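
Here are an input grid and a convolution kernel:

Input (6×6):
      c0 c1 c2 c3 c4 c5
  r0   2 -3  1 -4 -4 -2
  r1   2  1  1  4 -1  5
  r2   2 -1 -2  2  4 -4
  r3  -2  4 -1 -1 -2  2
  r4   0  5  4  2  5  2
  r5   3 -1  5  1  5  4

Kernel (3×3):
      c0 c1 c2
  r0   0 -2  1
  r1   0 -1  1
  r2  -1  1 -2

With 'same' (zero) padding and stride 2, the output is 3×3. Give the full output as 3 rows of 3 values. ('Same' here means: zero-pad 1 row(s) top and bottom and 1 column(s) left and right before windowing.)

-5 -13 -13
-16 3 -6
18 3 -1

Output[0,0]: The receptive field on the zero-padded input at this output position is [0 0 0 / 0 2 -3 / 0 2 1]. Elementwise product with the kernel and sum: 0·-2 + 0·1 + 2·-1 + -3·1 + 0·-1 + 2·1 + 1·-2.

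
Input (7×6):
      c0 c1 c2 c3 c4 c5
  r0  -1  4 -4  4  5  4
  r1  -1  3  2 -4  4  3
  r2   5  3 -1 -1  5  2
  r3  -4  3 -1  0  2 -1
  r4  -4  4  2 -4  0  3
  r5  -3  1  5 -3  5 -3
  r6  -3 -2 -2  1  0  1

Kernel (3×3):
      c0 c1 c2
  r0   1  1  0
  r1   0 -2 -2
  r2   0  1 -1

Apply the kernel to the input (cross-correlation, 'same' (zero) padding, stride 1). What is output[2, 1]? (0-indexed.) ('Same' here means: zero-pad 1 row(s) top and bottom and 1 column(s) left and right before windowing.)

The receptive field on the zero-padded input at this output position is [-1 3 2 / 5 3 -1 / -4 3 -1]. Elementwise product with the kernel and sum: -1·1 + 3·1 + 3·-2 + -1·-2 + 3·1 + -1·-1.

2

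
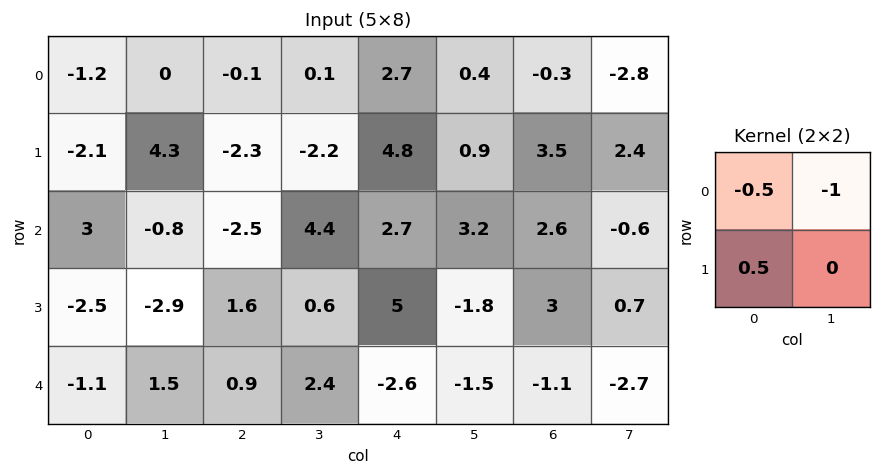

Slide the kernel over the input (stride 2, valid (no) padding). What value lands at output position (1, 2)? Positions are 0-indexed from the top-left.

The receptive field on the input at this output position is [2.7 3.2 / 5 -1.8]. Elementwise product with the kernel and sum: 2.7·-0.5 + 3.2·-1 + 5·0.5.

-2.05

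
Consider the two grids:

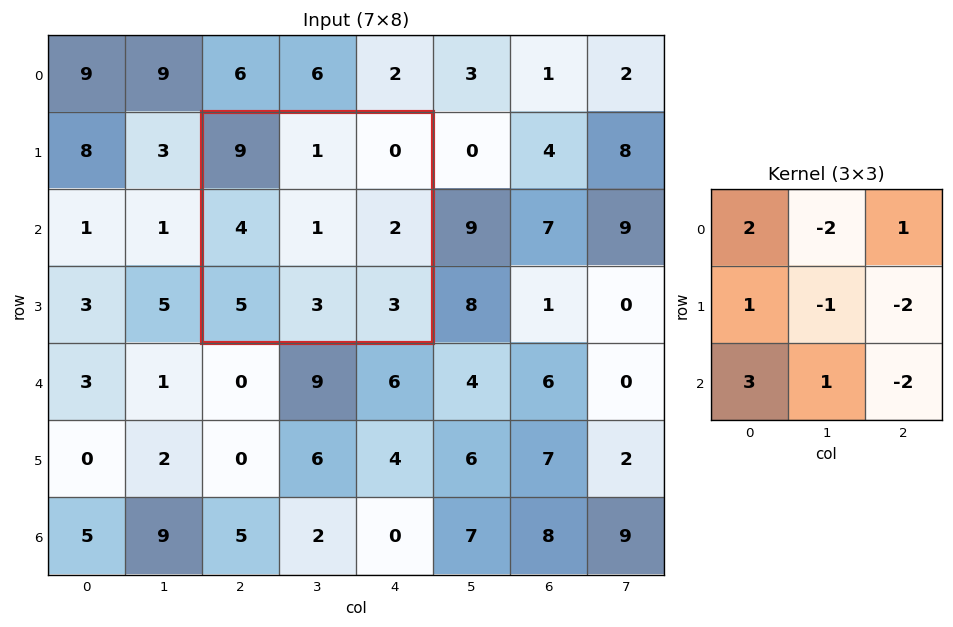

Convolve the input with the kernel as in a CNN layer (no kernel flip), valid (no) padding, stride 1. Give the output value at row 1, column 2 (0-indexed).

The receptive field on the input at this output position is [9 1 0 / 4 1 2 / 5 3 3]. Elementwise product with the kernel and sum: 9·2 + 1·-2 + 0·1 + 4·1 + 1·-1 + 2·-2 + 5·3 + 3·1 + 3·-2.

27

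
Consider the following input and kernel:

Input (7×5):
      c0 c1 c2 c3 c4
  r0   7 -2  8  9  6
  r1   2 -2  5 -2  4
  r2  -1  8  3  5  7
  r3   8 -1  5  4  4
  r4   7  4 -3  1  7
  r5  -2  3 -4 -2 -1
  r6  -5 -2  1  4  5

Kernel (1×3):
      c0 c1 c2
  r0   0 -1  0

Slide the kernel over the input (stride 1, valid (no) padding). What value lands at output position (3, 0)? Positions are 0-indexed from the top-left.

1

The receptive field on the input at this output position is [8 -1 5]. Elementwise product with the kernel and sum: -1·-1.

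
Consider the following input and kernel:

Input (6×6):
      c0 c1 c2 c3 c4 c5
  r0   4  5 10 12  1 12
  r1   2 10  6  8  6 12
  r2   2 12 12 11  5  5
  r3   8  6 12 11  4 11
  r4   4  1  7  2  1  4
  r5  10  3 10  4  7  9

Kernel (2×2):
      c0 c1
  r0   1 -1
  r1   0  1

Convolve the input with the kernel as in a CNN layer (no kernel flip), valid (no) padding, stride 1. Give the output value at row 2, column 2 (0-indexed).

12

The receptive field on the input at this output position is [12 11 / 12 11]. Elementwise product with the kernel and sum: 12·1 + 11·-1 + 11·1.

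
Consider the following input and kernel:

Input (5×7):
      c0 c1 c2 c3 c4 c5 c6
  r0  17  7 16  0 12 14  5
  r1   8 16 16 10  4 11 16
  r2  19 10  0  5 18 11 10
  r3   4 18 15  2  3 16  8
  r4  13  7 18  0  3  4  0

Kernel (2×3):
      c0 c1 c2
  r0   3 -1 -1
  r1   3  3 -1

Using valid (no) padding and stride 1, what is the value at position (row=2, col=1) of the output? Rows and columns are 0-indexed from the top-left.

The receptive field on the input at this output position is [10 0 5 / 18 15 2]. Elementwise product with the kernel and sum: 10·3 + 0·-1 + 5·-1 + 18·3 + 15·3 + 2·-1.

122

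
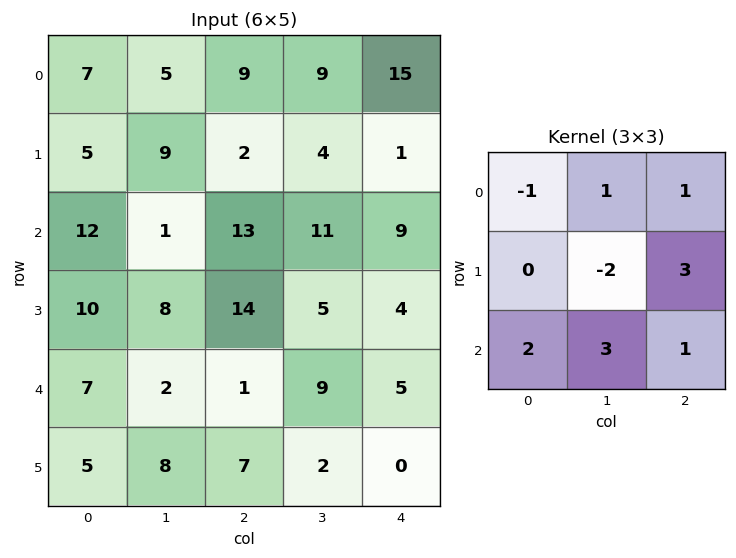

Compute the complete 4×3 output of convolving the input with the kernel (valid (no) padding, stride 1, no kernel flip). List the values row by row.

Output[0,0]: The receptive field on the input at this output position is [7 5 9 / 5 9 2 / 12 1 13]. Elementwise product with the kernel and sum: 7·-1 + 5·1 + 9·1 + 9·-2 + 2·3 + 12·2 + 1·3 + 13·1.
Output[0,1]: The receptive field on the input at this output position is [5 9 9 / 9 2 4 / 1 13 11]. Elementwise product with the kernel and sum: 5·-1 + 9·1 + 9·1 + 2·-2 + 4·3 + 1·2 + 13·3 + 11·1.

35 73 78
101 67 55
49 26 43
52 75 12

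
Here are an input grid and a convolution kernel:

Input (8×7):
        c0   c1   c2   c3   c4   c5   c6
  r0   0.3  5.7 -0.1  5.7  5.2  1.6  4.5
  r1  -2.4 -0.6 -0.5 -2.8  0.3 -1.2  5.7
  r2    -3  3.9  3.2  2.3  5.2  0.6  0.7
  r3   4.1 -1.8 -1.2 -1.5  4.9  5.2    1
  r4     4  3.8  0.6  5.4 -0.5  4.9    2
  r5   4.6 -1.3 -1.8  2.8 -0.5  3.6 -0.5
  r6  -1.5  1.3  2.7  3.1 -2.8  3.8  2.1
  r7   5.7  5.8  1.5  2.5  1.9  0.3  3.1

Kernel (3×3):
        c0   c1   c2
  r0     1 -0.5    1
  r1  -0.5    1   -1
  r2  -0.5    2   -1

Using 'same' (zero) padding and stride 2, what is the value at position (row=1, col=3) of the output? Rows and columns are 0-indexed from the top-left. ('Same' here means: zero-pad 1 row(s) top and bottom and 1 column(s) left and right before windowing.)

-4.25

The receptive field on the zero-padded input at this output position is [-1.2 5.7 0 / 0.6 0.7 0 / 5.2 1 0]. Elementwise product with the kernel and sum: -1.2·1 + 5.7·-0.5 + 0·1 + 0.6·-0.5 + 0.7·1 + 0·-1 + 5.2·-0.5 + 1·2 + 0·-1.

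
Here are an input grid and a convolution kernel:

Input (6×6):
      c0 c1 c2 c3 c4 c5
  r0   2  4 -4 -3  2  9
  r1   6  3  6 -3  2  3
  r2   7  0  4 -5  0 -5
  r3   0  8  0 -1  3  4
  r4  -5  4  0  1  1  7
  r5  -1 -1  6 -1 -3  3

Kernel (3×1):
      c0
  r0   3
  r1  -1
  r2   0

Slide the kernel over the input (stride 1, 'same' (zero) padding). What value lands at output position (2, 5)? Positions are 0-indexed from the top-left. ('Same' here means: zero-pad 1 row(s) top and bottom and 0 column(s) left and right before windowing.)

The receptive field on the zero-padded input at this output position is [3 / -5 / 4]. Elementwise product with the kernel and sum: 3·3 + -5·-1.

14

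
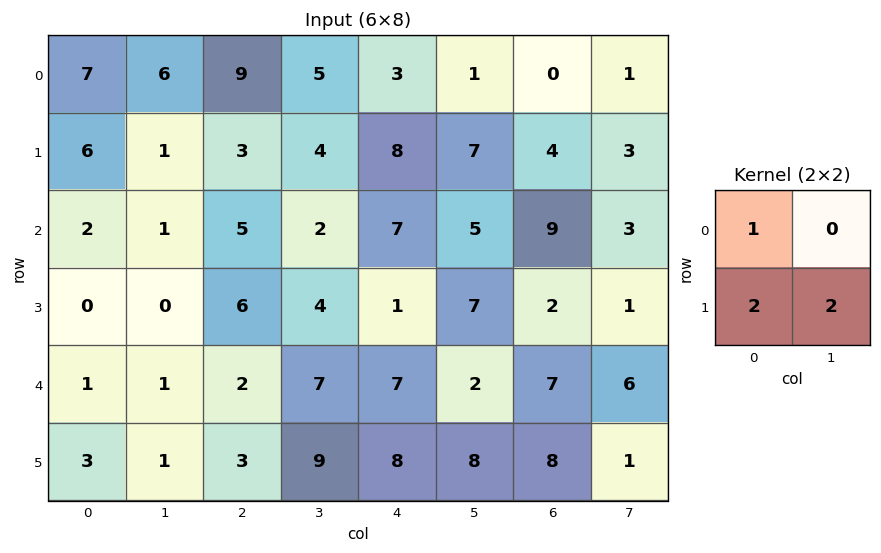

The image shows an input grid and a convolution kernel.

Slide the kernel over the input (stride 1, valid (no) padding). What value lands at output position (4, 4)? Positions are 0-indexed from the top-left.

The receptive field on the input at this output position is [7 2 / 8 8]. Elementwise product with the kernel and sum: 7·1 + 8·2 + 8·2.

39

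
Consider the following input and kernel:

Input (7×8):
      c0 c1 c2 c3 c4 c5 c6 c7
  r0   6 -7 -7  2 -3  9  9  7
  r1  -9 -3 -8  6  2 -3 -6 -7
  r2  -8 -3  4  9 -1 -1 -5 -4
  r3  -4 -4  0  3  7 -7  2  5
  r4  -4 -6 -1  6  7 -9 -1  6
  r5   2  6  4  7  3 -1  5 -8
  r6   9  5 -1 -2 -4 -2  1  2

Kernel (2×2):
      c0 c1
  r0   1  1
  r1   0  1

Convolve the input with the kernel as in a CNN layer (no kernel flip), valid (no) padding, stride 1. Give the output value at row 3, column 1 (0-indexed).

The receptive field on the input at this output position is [-4 0 / -6 -1]. Elementwise product with the kernel and sum: -4·1 + 0·1 + -1·1.

-5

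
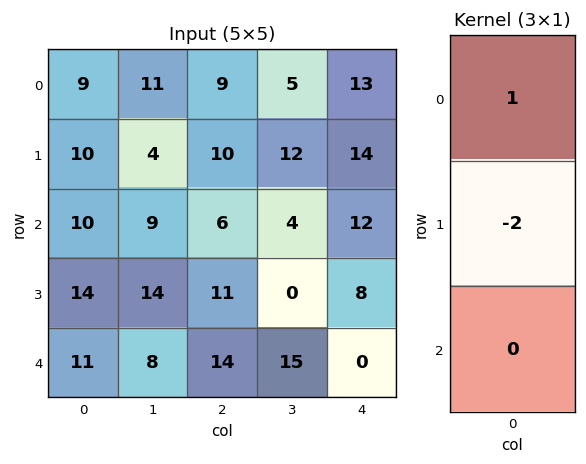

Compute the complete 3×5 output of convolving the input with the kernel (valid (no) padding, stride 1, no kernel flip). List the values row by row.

Output[0,0]: The receptive field on the input at this output position is [9 / 10 / 10]. Elementwise product with the kernel and sum: 9·1 + 10·-2.
Output[0,1]: The receptive field on the input at this output position is [11 / 4 / 9]. Elementwise product with the kernel and sum: 11·1 + 4·-2.

-11 3 -11 -19 -15
-10 -14 -2 4 -10
-18 -19 -16 4 -4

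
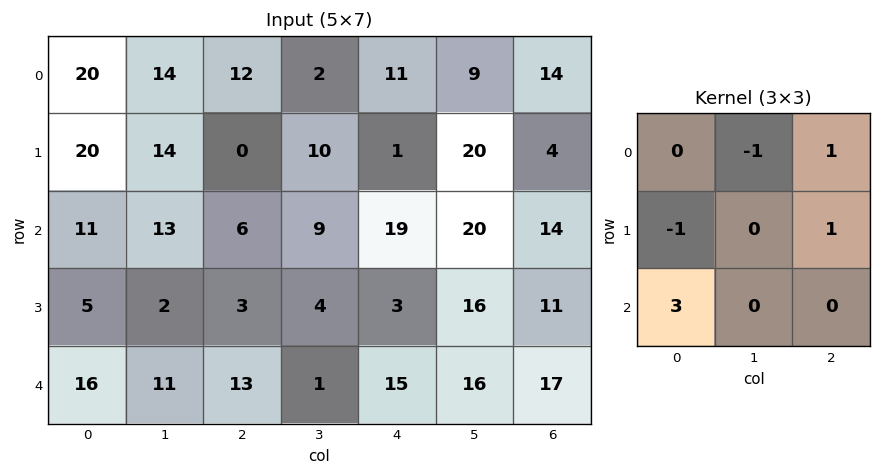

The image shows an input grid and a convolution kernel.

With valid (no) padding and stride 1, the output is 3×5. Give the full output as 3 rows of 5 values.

11 25 28 35 65
-4 12 13 42 -12
39 38 49 16 47

Output[0,0]: The receptive field on the input at this output position is [20 14 12 / 20 14 0 / 11 13 6]. Elementwise product with the kernel and sum: 14·-1 + 12·1 + 20·-1 + 0·1 + 11·3.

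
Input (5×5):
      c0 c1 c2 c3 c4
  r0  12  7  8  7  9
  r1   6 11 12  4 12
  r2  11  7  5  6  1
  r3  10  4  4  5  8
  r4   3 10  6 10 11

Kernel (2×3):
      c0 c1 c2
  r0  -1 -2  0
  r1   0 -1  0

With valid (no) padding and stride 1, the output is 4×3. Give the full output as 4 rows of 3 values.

Output[0,0]: The receptive field on the input at this output position is [12 7 8 / 6 11 12]. Elementwise product with the kernel and sum: 12·-1 + 7·-2 + 11·-1.
Output[0,1]: The receptive field on the input at this output position is [7 8 7 / 11 12 4]. Elementwise product with the kernel and sum: 7·-1 + 8·-2 + 12·-1.

-37 -35 -26
-35 -40 -26
-29 -21 -22
-28 -18 -24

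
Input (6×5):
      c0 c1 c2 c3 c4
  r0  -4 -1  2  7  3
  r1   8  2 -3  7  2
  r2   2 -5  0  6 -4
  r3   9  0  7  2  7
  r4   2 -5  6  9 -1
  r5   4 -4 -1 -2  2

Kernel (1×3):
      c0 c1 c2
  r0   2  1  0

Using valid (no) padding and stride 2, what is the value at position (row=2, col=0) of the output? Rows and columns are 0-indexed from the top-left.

-1

The receptive field on the input at this output position is [2 -5 6]. Elementwise product with the kernel and sum: 2·2 + -5·1.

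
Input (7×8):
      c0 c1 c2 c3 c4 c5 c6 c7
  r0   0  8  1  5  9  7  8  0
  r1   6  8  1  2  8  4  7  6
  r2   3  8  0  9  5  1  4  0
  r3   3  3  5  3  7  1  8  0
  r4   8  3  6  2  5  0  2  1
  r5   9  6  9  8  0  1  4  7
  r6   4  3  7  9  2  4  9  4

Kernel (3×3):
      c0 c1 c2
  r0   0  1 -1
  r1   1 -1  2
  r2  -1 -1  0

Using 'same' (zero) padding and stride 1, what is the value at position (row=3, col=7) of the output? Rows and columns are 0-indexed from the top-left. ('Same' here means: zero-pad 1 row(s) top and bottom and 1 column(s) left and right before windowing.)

5

The receptive field on the zero-padded input at this output position is [4 0 0 / 8 0 0 / 2 1 0]. Elementwise product with the kernel and sum: 0·1 + 0·-1 + 8·1 + 0·-1 + 0·2 + 2·-1 + 1·-1.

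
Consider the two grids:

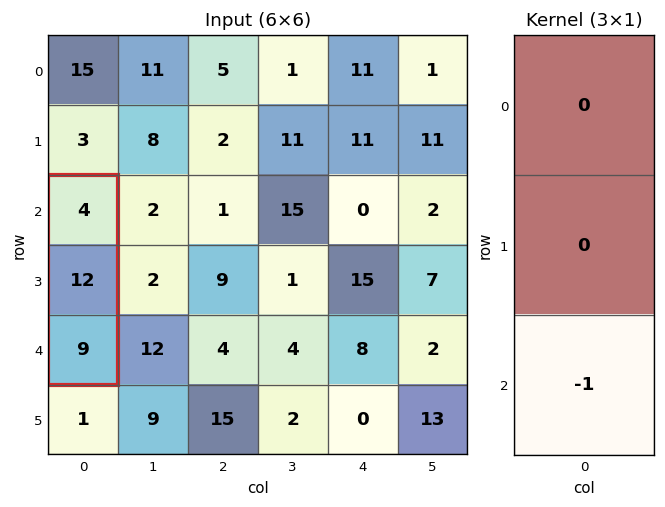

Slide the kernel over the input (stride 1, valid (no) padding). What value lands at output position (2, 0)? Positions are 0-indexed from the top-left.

-9

The receptive field on the input at this output position is [4 / 12 / 9]. Elementwise product with the kernel and sum: 9·-1.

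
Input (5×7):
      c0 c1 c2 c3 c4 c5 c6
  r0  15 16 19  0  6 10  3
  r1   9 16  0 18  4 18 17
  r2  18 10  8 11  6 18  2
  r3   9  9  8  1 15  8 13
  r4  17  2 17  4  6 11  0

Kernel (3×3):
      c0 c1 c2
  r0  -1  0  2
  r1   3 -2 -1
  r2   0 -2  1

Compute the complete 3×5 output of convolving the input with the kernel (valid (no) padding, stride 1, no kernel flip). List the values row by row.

6 9 -63 54 -75
7 8 17 -1 7
12 -8 9 -11 -8

Output[0,0]: The receptive field on the input at this output position is [15 16 19 / 9 16 0 / 18 10 8]. Elementwise product with the kernel and sum: 15·-1 + 19·2 + 9·3 + 16·-2 + 0·-1 + 10·-2 + 8·1.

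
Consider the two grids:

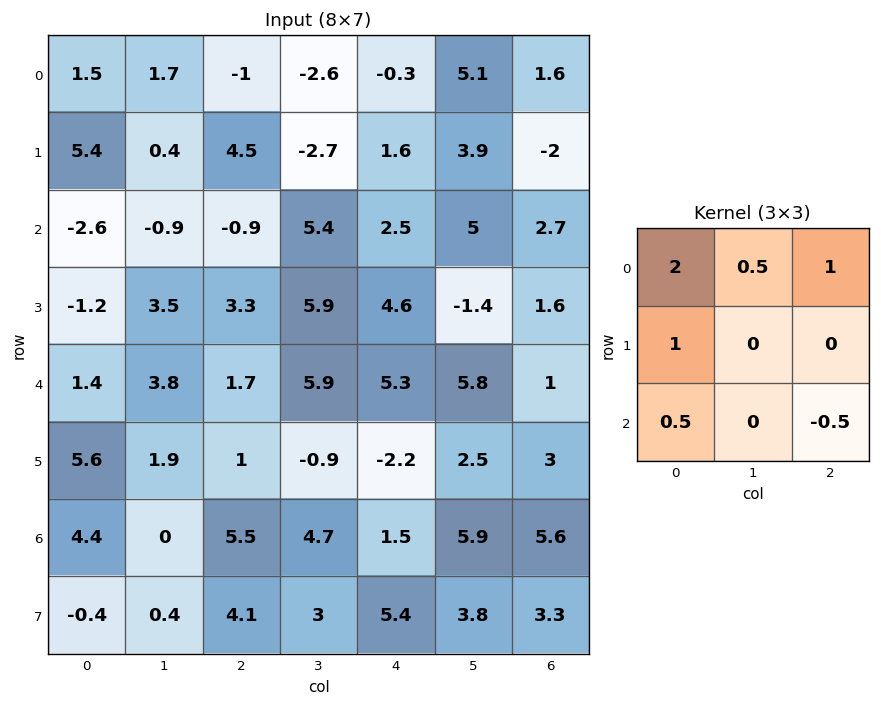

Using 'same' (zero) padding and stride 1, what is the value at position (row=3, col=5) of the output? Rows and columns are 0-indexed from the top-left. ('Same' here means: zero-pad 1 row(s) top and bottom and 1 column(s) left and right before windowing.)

16.95

The receptive field on the zero-padded input at this output position is [2.5 5 2.7 / 4.6 -1.4 1.6 / 5.3 5.8 1]. Elementwise product with the kernel and sum: 2.5·2 + 5·0.5 + 2.7·1 + 4.6·1 + 5.3·0.5 + 1·-0.5.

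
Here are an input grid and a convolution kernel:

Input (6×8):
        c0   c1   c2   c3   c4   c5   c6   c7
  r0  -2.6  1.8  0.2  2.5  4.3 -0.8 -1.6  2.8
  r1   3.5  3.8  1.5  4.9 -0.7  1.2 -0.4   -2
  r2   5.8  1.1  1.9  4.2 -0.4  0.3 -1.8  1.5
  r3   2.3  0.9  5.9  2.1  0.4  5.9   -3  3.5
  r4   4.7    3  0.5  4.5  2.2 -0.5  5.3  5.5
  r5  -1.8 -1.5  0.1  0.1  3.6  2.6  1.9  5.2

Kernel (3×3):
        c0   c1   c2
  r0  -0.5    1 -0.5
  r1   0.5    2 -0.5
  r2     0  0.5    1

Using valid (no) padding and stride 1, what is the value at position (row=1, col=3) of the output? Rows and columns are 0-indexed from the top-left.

The receptive field on the input at this output position is [4.9 -0.7 1.2 / 4.2 -0.4 0.3 / 2.1 0.4 5.9]. Elementwise product with the kernel and sum: 4.9·-0.5 + -0.7·1 + 1.2·-0.5 + 4.2·0.5 + -0.4·2 + 0.3·-0.5 + 0.4·0.5 + 5.9·1.

3.5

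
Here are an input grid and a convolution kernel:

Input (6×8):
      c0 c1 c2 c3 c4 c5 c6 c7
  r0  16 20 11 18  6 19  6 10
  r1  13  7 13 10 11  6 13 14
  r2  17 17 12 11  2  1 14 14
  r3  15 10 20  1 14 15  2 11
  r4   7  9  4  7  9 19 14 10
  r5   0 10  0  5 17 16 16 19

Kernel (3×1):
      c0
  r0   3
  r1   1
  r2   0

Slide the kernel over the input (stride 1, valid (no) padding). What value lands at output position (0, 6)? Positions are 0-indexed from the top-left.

31

The receptive field on the input at this output position is [6 / 13 / 14]. Elementwise product with the kernel and sum: 6·3 + 13·1.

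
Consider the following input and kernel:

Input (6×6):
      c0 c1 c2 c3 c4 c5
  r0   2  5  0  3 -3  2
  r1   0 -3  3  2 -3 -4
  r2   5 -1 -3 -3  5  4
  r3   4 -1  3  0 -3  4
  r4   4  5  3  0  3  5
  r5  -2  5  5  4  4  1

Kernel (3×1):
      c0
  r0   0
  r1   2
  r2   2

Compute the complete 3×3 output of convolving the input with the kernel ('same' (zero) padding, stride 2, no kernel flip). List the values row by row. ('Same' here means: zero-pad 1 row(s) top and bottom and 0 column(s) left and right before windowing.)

4 6 -12
18 0 4
4 16 14

Output[0,0]: The receptive field on the zero-padded input at this output position is [0 / 2 / 0]. Elementwise product with the kernel and sum: 2·2 + 0·2.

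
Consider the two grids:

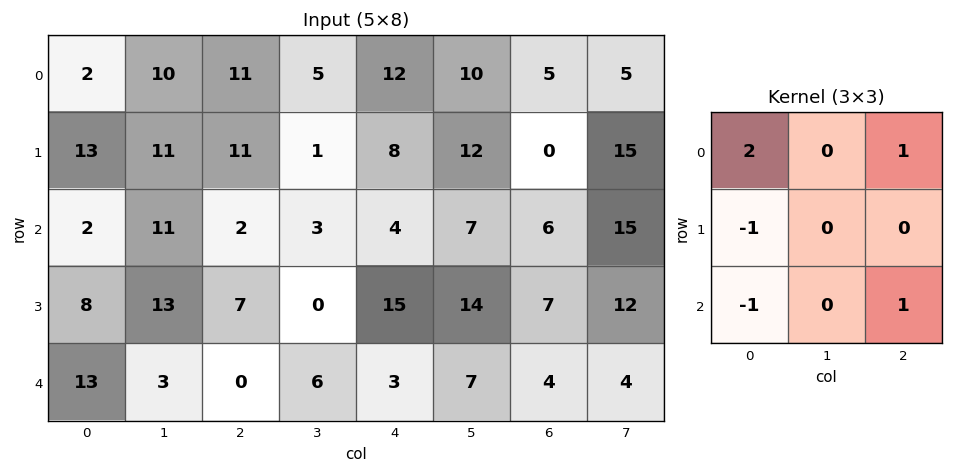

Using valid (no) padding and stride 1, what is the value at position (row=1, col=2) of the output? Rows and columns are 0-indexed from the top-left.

36

The receptive field on the input at this output position is [11 1 8 / 2 3 4 / 7 0 15]. Elementwise product with the kernel and sum: 11·2 + 8·1 + 2·-1 + 7·-1 + 15·1.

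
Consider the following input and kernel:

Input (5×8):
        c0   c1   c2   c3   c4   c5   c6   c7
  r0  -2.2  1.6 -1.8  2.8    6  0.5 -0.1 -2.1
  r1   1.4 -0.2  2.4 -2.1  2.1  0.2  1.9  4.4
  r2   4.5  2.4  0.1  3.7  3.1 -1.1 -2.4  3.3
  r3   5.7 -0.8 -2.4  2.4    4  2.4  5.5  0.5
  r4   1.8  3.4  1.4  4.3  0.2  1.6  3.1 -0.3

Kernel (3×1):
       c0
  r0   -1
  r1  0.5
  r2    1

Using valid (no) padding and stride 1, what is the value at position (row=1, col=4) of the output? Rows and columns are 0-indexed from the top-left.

3.45

The receptive field on the input at this output position is [2.1 / 3.1 / 4]. Elementwise product with the kernel and sum: 2.1·-1 + 3.1·0.5 + 4·1.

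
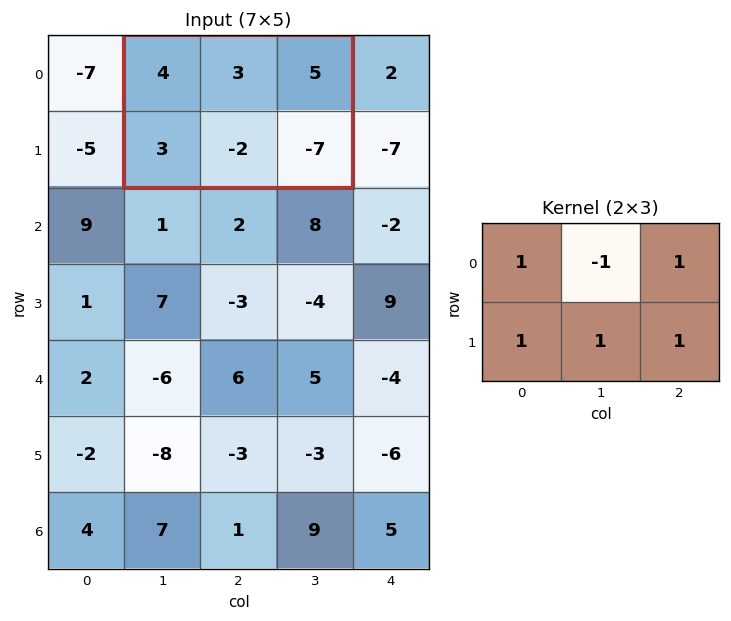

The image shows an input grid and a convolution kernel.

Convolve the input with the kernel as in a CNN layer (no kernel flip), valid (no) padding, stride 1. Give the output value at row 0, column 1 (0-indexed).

0

The receptive field on the input at this output position is [4 3 5 / 3 -2 -7]. Elementwise product with the kernel and sum: 4·1 + 3·-1 + 5·1 + 3·1 + -2·1 + -7·1.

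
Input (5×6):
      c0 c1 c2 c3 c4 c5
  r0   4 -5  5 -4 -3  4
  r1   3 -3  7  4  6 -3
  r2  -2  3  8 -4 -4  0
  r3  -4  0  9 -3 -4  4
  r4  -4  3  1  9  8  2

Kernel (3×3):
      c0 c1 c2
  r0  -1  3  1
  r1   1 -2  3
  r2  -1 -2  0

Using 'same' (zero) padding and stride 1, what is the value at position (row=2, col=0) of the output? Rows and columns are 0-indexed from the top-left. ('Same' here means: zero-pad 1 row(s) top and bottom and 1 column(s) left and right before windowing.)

27

The receptive field on the zero-padded input at this output position is [0 3 -3 / 0 -2 3 / 0 -4 0]. Elementwise product with the kernel and sum: 0·-1 + 3·3 + -3·1 + 0·1 + -2·-2 + 3·3 + 0·-1 + -4·-2.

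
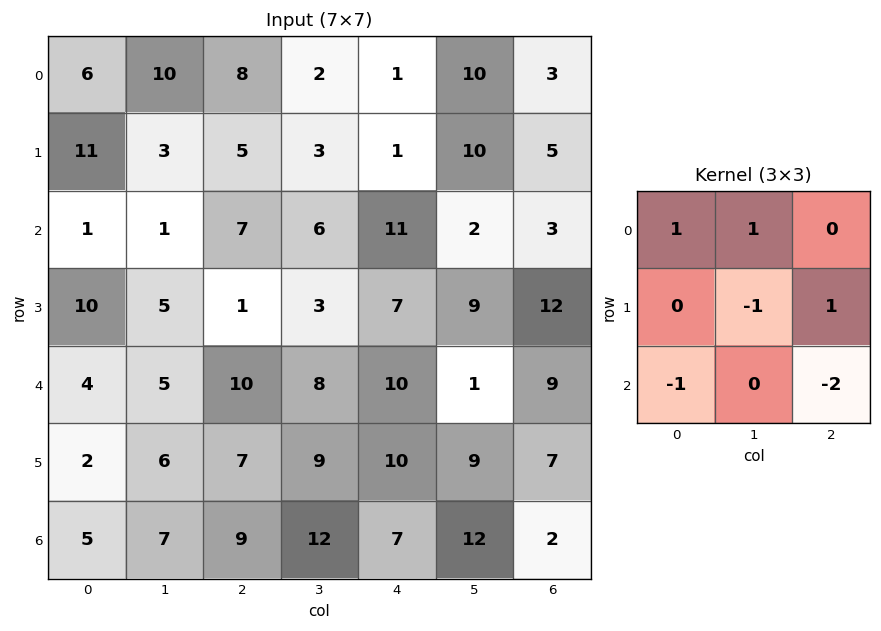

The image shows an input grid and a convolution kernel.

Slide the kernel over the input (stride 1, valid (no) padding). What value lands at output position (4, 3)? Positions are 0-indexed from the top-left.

The receptive field on the input at this output position is [8 10 1 / 9 10 9 / 12 7 12]. Elementwise product with the kernel and sum: 8·1 + 10·1 + 10·-1 + 9·1 + 12·-1 + 12·-2.

-19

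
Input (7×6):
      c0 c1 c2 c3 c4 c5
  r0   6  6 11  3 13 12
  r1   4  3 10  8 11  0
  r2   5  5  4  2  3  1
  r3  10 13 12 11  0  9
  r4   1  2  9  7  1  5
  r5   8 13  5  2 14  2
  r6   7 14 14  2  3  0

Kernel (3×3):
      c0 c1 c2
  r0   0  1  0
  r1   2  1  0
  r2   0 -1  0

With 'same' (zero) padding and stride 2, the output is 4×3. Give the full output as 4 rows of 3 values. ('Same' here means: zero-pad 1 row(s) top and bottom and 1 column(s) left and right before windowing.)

2 13 8
-1 12 18
3 20 1
15 47 21

Output[0,0]: The receptive field on the zero-padded input at this output position is [0 0 0 / 0 6 6 / 0 4 3]. Elementwise product with the kernel and sum: 0·1 + 0·2 + 6·1 + 4·-1.
Output[0,1]: The receptive field on the zero-padded input at this output position is [0 0 0 / 6 11 3 / 3 10 8]. Elementwise product with the kernel and sum: 0·1 + 6·2 + 11·1 + 10·-1.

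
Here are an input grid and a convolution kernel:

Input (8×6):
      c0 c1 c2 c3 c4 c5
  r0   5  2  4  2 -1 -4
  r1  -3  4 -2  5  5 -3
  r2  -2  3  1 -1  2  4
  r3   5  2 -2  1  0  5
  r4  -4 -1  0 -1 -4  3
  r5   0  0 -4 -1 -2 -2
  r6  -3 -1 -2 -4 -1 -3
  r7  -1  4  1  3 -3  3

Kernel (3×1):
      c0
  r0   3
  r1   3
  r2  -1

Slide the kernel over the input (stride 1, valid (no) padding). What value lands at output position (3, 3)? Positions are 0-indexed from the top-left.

1

The receptive field on the input at this output position is [1 / -1 / -1]. Elementwise product with the kernel and sum: 1·3 + -1·3 + -1·-1.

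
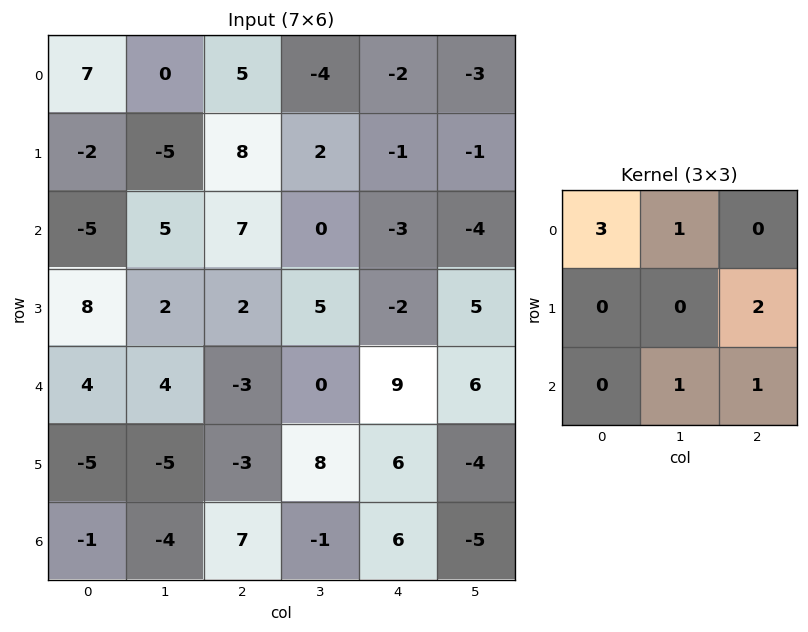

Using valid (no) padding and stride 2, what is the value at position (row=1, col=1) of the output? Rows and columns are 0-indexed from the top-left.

26

The receptive field on the input at this output position is [7 0 -3 / 2 5 -2 / -3 0 9]. Elementwise product with the kernel and sum: 7·3 + 0·1 + -2·2 + 0·1 + 9·1.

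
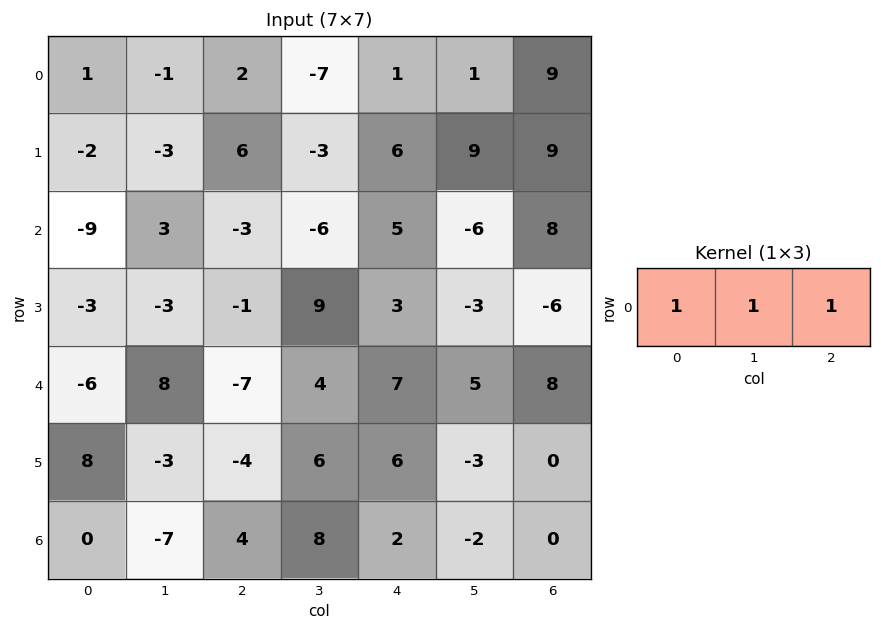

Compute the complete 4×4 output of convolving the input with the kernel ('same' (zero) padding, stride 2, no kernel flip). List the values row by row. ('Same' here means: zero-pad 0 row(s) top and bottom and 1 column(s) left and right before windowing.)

0 -6 -5 10
-6 -6 -7 2
2 5 16 13
-7 5 8 -2

Output[0,0]: The receptive field on the zero-padded input at this output position is [0 1 -1]. Elementwise product with the kernel and sum: 0·1 + 1·1 + -1·1.
Output[0,1]: The receptive field on the zero-padded input at this output position is [-1 2 -7]. Elementwise product with the kernel and sum: -1·1 + 2·1 + -7·1.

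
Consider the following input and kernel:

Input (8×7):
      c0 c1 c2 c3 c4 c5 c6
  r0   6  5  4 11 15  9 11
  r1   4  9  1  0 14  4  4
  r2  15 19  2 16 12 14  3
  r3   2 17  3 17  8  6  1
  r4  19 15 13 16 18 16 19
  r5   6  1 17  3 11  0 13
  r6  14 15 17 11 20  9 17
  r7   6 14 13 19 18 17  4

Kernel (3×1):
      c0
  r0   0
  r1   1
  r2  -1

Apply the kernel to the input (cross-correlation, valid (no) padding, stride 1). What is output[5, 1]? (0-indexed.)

1

The receptive field on the input at this output position is [1 / 15 / 14]. Elementwise product with the kernel and sum: 15·1 + 14·-1.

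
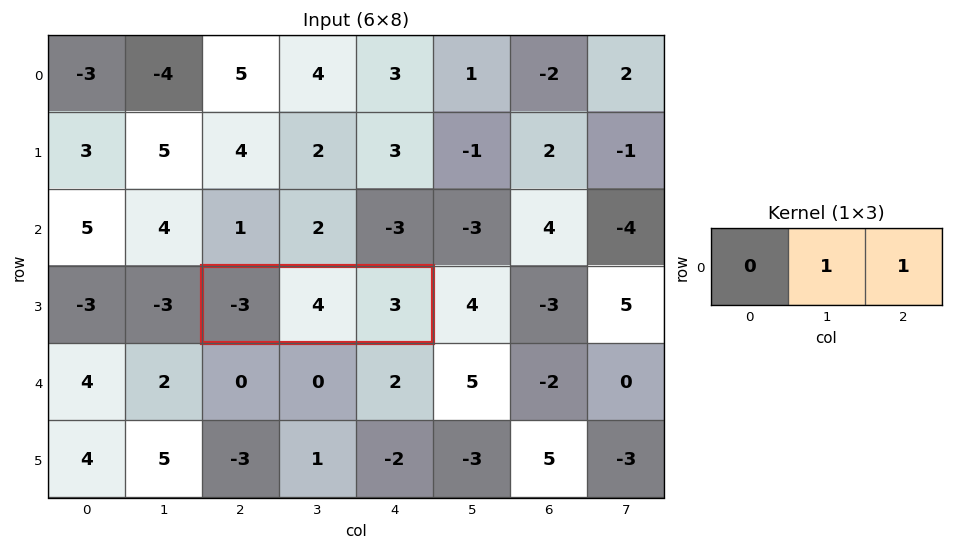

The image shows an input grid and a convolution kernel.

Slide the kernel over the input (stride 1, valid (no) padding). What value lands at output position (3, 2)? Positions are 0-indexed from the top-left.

The receptive field on the input at this output position is [-3 4 3]. Elementwise product with the kernel and sum: 4·1 + 3·1.

7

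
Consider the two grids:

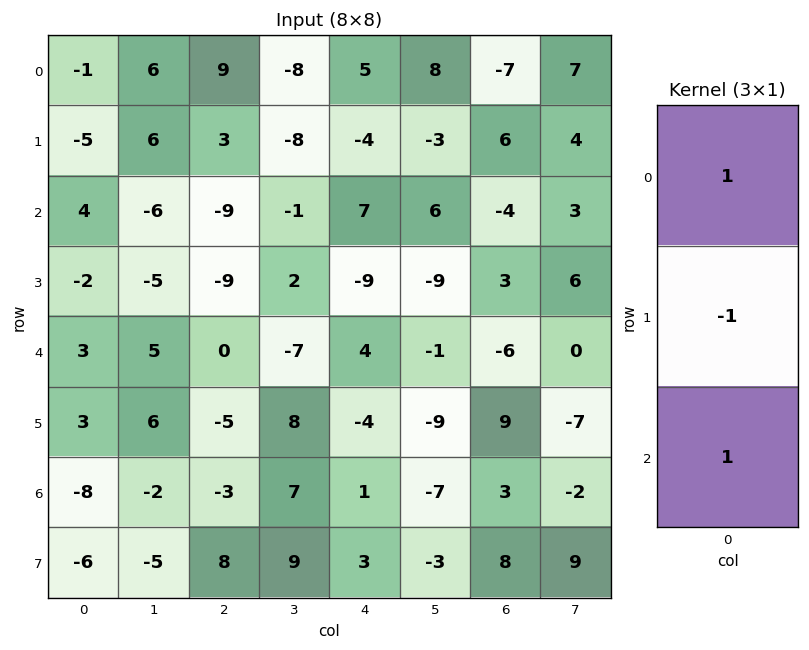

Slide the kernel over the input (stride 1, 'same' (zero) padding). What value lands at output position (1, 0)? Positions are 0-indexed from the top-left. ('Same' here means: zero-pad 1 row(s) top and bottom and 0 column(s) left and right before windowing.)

The receptive field on the zero-padded input at this output position is [-1 / -5 / 4]. Elementwise product with the kernel and sum: -1·1 + -5·-1 + 4·1.

8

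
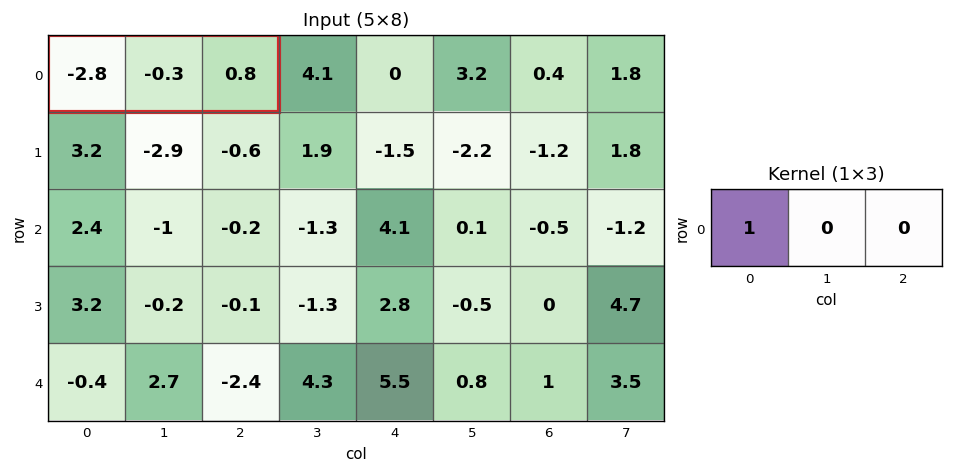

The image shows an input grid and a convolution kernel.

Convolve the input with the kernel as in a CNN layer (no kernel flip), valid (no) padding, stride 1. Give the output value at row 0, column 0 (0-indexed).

The receptive field on the input at this output position is [-2.8 -0.3 0.8]. Elementwise product with the kernel and sum: -2.8·1.

-2.8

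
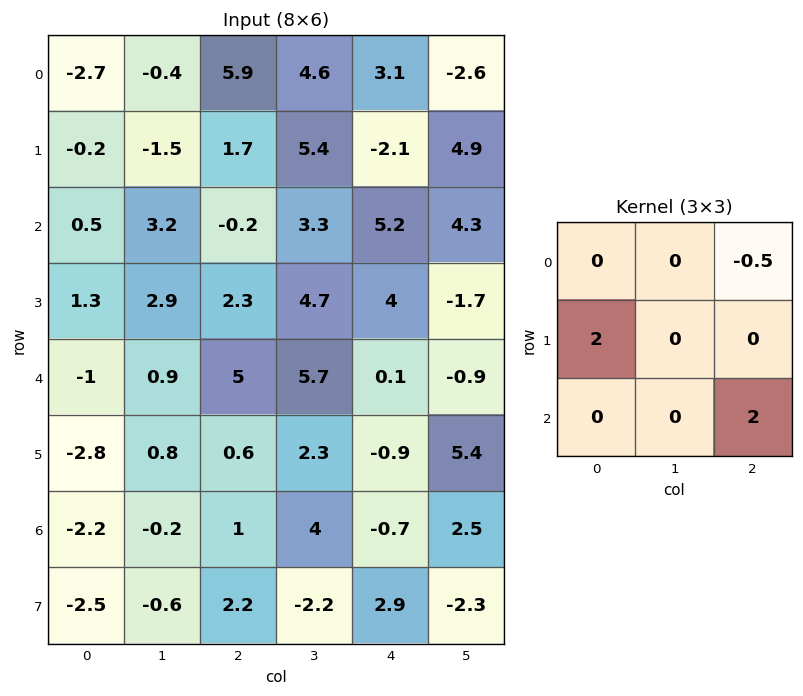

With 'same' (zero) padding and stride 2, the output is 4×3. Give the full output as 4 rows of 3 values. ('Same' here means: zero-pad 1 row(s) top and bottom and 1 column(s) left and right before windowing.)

Output[0,0]: The receptive field on the zero-padded input at this output position is [0 0 0 / 0 -2.7 -0.4 / 0 -0.2 -1.5]. Elementwise product with the kernel and sum: 0·-0.5 + 0·2 + -1.5·2.
Output[0,1]: The receptive field on the zero-padded input at this output position is [0 0 0 / -0.4 5.9 4.6 / -1.5 1.7 5.4]. Elementwise product with the kernel and sum: 0·-0.5 + -0.4·2 + 5.4·2.

-3 10 19
6.55 13.1 0.75
0.15 4.05 23.05
-1.6 -5.95 0.7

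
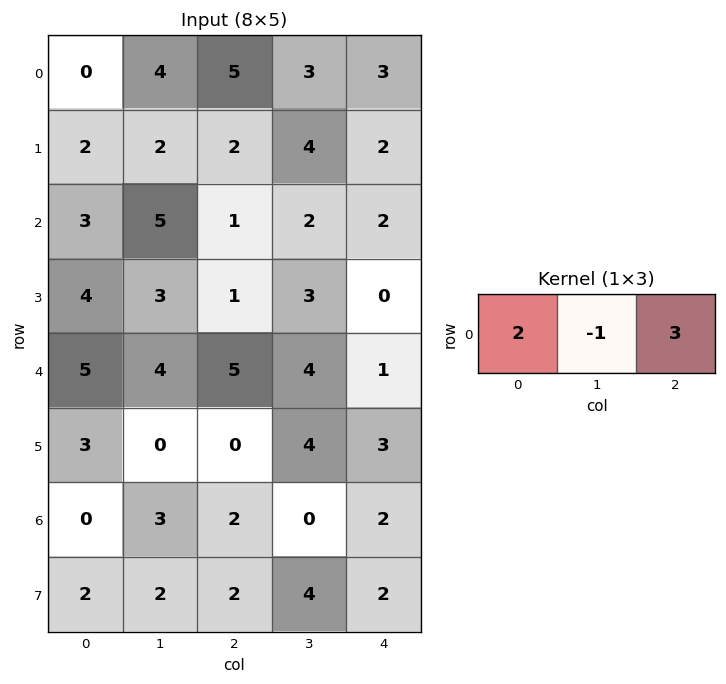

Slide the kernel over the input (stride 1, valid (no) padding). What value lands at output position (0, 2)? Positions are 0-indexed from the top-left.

16

The receptive field on the input at this output position is [5 3 3]. Elementwise product with the kernel and sum: 5·2 + 3·-1 + 3·3.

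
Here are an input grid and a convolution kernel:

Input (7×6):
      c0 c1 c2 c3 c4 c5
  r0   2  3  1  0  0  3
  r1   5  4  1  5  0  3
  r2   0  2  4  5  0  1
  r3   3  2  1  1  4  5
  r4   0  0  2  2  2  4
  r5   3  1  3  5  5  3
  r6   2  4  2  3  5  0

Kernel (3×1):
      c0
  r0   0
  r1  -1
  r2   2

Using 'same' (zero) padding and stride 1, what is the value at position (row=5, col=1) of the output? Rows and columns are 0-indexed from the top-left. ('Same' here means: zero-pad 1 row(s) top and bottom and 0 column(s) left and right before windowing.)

7

The receptive field on the zero-padded input at this output position is [0 / 1 / 4]. Elementwise product with the kernel and sum: 1·-1 + 4·2.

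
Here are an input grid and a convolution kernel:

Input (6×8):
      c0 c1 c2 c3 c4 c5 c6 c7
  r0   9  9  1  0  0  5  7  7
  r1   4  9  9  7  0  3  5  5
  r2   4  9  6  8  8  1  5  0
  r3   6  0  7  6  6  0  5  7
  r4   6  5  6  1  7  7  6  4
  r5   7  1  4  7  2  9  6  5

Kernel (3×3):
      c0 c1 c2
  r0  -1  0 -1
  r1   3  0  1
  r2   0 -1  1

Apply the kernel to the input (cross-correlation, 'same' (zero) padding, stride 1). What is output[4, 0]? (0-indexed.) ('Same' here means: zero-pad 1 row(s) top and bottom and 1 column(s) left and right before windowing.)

-1

The receptive field on the zero-padded input at this output position is [0 6 0 / 0 6 5 / 0 7 1]. Elementwise product with the kernel and sum: 0·-1 + 0·-1 + 0·3 + 5·1 + 7·-1 + 1·1.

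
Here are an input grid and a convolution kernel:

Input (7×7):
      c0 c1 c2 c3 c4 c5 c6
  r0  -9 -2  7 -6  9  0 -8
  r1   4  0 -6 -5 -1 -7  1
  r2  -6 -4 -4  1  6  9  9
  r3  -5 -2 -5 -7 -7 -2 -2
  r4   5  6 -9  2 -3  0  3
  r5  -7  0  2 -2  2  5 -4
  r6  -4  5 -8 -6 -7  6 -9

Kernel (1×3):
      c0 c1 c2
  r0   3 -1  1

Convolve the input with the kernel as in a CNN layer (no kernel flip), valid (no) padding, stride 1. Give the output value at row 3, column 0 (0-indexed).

-18

The receptive field on the input at this output position is [-5 -2 -5]. Elementwise product with the kernel and sum: -5·3 + -2·-1 + -5·1.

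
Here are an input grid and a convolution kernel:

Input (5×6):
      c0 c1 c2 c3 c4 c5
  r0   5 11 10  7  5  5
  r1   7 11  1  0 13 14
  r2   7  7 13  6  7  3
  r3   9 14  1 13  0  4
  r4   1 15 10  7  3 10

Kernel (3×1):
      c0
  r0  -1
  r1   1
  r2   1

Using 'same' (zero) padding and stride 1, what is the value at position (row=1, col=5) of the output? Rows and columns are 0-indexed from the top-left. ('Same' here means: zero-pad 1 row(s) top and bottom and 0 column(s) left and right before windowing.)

The receptive field on the zero-padded input at this output position is [5 / 14 / 3]. Elementwise product with the kernel and sum: 5·-1 + 14·1 + 3·1.

12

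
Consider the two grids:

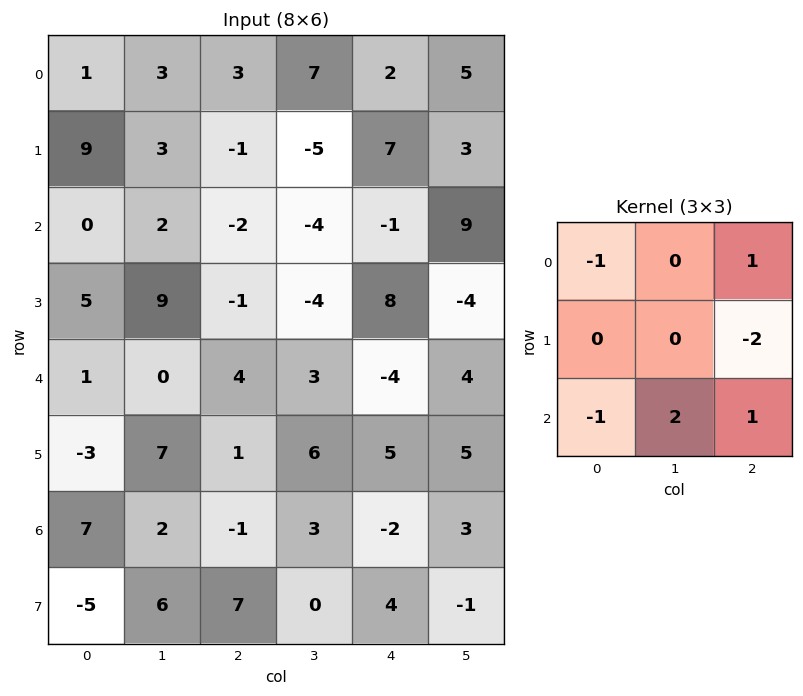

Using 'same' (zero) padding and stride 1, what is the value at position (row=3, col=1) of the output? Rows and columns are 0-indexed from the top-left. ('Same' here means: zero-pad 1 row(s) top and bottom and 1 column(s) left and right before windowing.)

The receptive field on the zero-padded input at this output position is [0 2 -2 / 5 9 -1 / 1 0 4]. Elementwise product with the kernel and sum: 0·-1 + -2·1 + -1·-2 + 1·-1 + 0·2 + 4·1.

3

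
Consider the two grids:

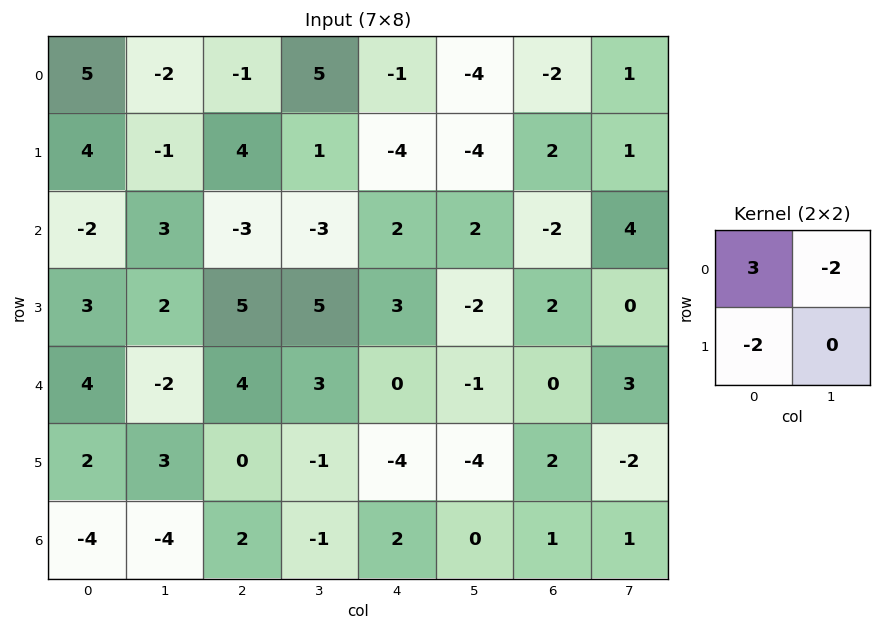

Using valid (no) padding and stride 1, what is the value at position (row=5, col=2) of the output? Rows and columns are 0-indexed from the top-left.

The receptive field on the input at this output position is [0 -1 / 2 -1]. Elementwise product with the kernel and sum: 0·3 + -1·-2 + 2·-2.

-2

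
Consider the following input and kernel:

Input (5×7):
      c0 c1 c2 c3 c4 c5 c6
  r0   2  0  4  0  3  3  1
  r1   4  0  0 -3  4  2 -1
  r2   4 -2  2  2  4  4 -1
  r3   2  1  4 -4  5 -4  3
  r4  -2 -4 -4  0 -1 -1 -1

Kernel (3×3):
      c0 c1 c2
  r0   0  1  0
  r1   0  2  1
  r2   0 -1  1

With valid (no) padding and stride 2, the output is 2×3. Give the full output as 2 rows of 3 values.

4 0 1
4 -2 -1

Output[0,0]: The receptive field on the input at this output position is [2 0 4 / 4 0 0 / 4 -2 2]. Elementwise product with the kernel and sum: 0·1 + 0·2 + 0·1 + -2·-1 + 2·1.
Output[0,1]: The receptive field on the input at this output position is [4 0 3 / 0 -3 4 / 2 2 4]. Elementwise product with the kernel and sum: 0·1 + -3·2 + 4·1 + 2·-1 + 4·1.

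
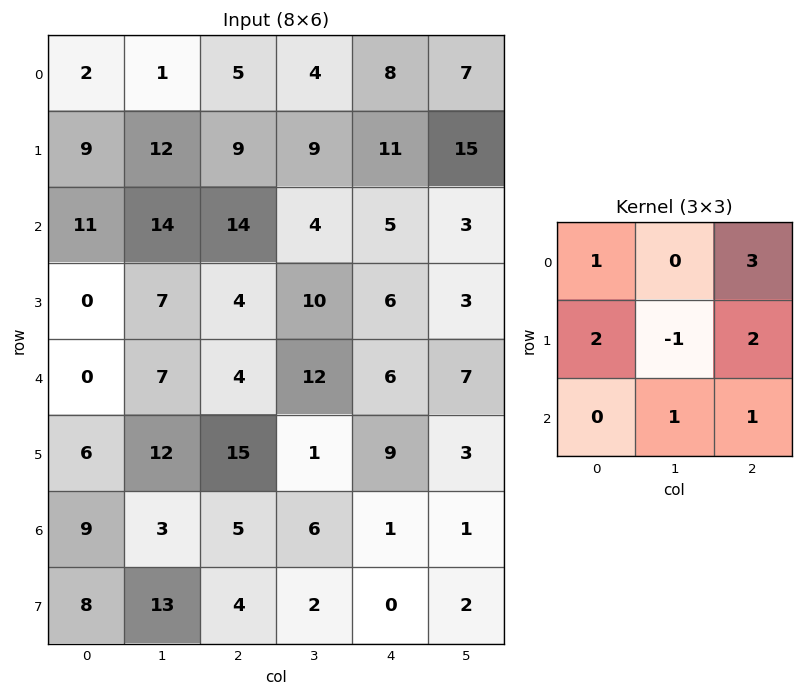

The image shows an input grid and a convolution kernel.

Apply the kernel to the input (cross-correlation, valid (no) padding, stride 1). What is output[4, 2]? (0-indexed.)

The receptive field on the input at this output position is [4 12 6 / 15 1 9 / 5 6 1]. Elementwise product with the kernel and sum: 4·1 + 6·3 + 15·2 + 1·-1 + 9·2 + 6·1 + 1·1.

76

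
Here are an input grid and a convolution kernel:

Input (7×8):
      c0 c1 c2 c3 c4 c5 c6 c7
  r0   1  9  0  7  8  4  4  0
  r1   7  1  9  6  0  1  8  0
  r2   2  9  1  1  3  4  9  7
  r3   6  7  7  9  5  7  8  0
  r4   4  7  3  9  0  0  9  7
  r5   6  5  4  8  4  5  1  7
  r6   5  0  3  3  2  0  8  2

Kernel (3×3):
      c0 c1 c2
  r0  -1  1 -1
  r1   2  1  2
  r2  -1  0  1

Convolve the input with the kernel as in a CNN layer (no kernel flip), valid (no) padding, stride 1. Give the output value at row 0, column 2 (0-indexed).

The receptive field on the input at this output position is [0 7 8 / 9 6 0 / 1 1 3]. Elementwise product with the kernel and sum: 0·-1 + 7·1 + 8·-1 + 9·2 + 6·1 + 0·2 + 1·-1 + 3·1.

25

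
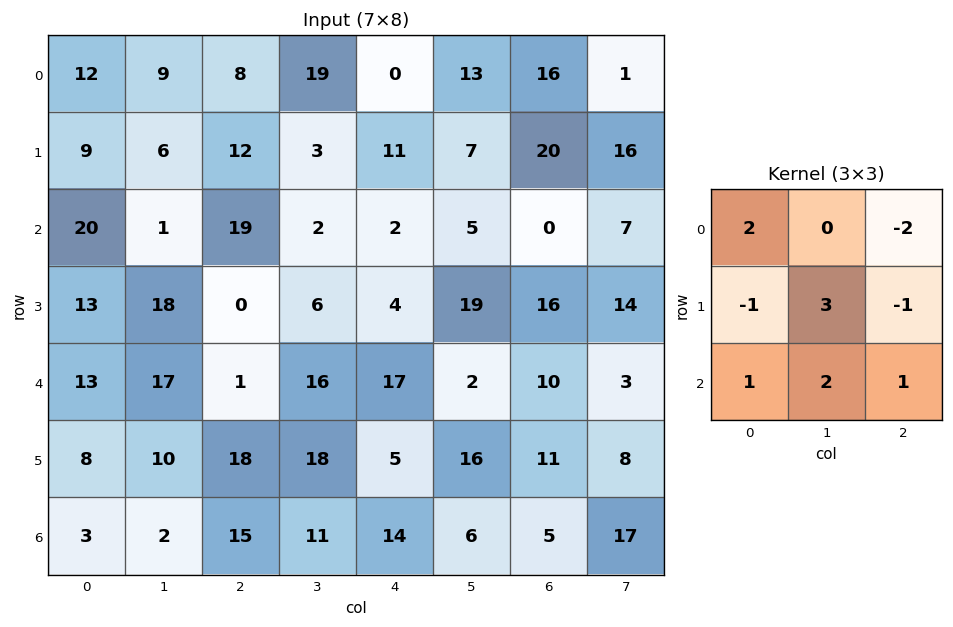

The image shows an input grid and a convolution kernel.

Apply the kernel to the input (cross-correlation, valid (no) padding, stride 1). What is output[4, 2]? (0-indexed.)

The receptive field on the input at this output position is [1 16 17 / 18 18 5 / 15 11 14]. Elementwise product with the kernel and sum: 1·2 + 17·-2 + 18·-1 + 18·3 + 5·-1 + 15·1 + 11·2 + 14·1.

50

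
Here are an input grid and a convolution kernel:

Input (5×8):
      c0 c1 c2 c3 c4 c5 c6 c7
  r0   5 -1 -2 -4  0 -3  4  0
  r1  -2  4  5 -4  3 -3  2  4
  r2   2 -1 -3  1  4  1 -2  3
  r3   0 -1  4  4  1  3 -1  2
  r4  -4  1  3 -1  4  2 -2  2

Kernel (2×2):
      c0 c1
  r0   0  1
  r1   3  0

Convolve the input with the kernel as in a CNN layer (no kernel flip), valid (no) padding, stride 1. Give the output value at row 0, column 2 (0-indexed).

The receptive field on the input at this output position is [-2 -4 / 5 -4]. Elementwise product with the kernel and sum: -4·1 + 5·3.

11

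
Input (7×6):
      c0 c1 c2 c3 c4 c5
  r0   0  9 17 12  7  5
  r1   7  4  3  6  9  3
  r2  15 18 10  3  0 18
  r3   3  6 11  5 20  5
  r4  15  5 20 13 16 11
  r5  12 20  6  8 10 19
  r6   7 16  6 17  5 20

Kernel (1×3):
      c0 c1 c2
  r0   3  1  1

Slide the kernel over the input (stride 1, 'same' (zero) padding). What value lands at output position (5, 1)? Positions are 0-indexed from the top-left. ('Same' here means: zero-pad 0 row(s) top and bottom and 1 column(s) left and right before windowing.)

62

The receptive field on the zero-padded input at this output position is [12 20 6]. Elementwise product with the kernel and sum: 12·3 + 20·1 + 6·1.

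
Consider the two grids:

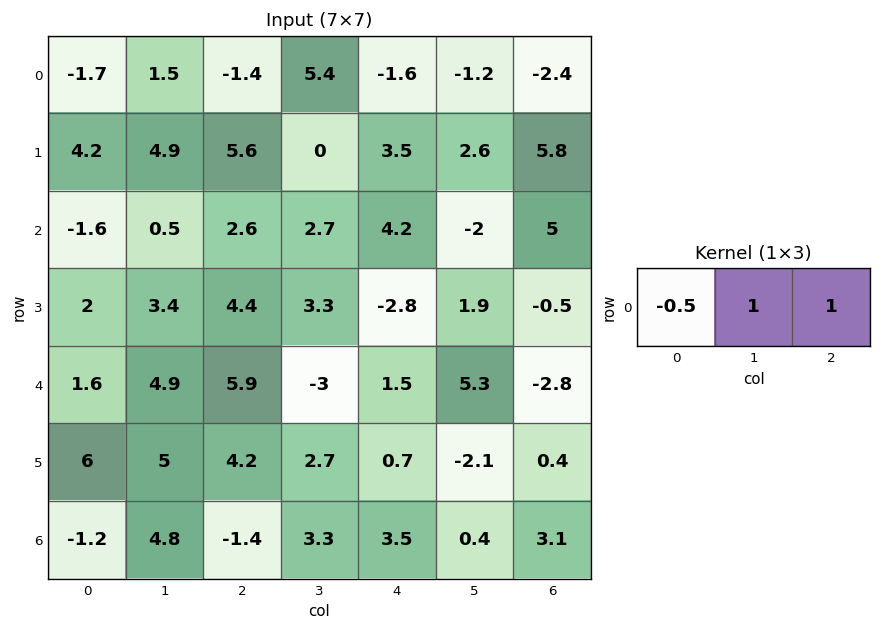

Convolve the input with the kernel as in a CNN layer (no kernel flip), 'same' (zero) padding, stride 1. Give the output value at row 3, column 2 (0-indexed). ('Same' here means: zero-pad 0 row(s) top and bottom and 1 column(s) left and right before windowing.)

The receptive field on the zero-padded input at this output position is [3.4 4.4 3.3]. Elementwise product with the kernel and sum: 3.4·-0.5 + 4.4·1 + 3.3·1.

6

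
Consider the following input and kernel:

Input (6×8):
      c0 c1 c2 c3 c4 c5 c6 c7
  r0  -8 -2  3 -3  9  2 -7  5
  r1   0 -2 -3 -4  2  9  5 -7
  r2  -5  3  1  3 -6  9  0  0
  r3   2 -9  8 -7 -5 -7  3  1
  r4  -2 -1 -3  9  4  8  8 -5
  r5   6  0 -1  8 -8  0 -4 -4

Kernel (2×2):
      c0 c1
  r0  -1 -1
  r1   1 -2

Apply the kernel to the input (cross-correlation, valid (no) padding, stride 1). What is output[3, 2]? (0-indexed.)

The receptive field on the input at this output position is [8 -7 / -3 9]. Elementwise product with the kernel and sum: 8·-1 + -7·-1 + -3·1 + 9·-2.

-22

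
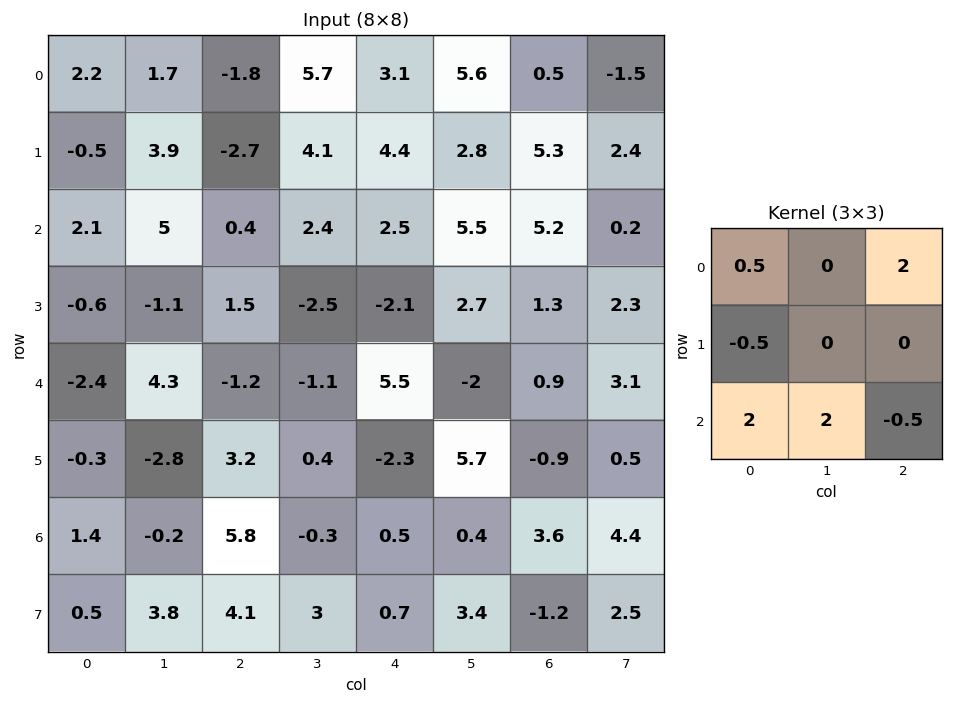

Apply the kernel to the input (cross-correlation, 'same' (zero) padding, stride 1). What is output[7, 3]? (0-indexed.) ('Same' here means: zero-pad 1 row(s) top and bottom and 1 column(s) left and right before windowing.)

1.85

The receptive field on the zero-padded input at this output position is [5.8 -0.3 0.5 / 4.1 3 0.7 / 0 0 0]. Elementwise product with the kernel and sum: 5.8·0.5 + 0.5·2 + 4.1·-0.5 + 0·2 + 0·2 + 0·-0.5.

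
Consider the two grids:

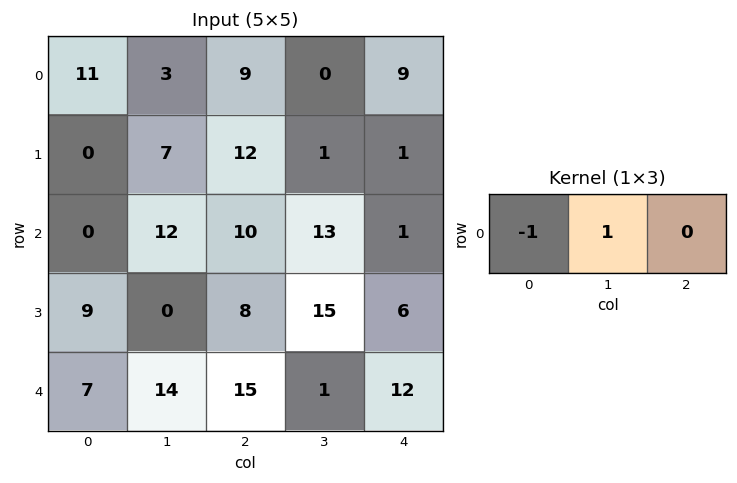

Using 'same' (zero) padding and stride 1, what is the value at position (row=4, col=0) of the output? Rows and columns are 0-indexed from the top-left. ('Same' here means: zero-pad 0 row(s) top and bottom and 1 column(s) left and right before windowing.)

The receptive field on the zero-padded input at this output position is [0 7 14]. Elementwise product with the kernel and sum: 0·-1 + 7·1.

7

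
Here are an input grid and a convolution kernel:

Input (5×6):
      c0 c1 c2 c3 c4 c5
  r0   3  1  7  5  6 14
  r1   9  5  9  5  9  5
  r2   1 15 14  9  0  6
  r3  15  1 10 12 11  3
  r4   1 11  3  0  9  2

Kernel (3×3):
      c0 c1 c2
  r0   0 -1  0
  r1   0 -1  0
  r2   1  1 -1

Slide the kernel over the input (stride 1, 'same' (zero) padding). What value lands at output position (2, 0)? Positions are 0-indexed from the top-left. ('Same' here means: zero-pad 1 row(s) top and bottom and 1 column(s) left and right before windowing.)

4

The receptive field on the zero-padded input at this output position is [0 9 5 / 0 1 15 / 0 15 1]. Elementwise product with the kernel and sum: 9·-1 + 1·-1 + 0·1 + 15·1 + 1·-1.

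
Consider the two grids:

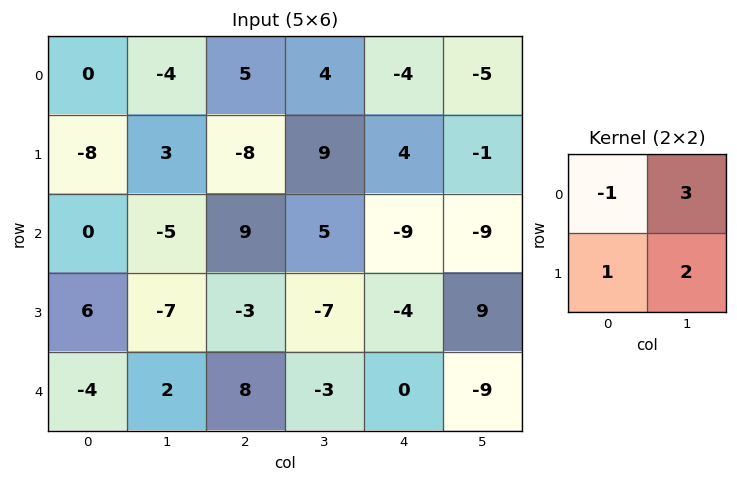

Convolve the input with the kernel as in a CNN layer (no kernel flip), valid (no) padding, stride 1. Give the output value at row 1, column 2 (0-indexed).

54

The receptive field on the input at this output position is [-8 9 / 9 5]. Elementwise product with the kernel and sum: -8·-1 + 9·3 + 9·1 + 5·2.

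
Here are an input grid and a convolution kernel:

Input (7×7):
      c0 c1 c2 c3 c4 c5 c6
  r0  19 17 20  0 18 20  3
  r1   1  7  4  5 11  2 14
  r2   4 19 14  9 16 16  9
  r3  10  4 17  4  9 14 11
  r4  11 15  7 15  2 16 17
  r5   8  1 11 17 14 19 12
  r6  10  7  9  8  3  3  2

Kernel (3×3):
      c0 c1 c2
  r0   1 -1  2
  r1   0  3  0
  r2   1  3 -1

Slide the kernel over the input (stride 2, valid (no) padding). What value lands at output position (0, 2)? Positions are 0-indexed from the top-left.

65

The receptive field on the input at this output position is [18 20 3 / 11 2 14 / 16 16 9]. Elementwise product with the kernel and sum: 18·1 + 20·-1 + 3·2 + 2·3 + 16·1 + 16·3 + 9·-1.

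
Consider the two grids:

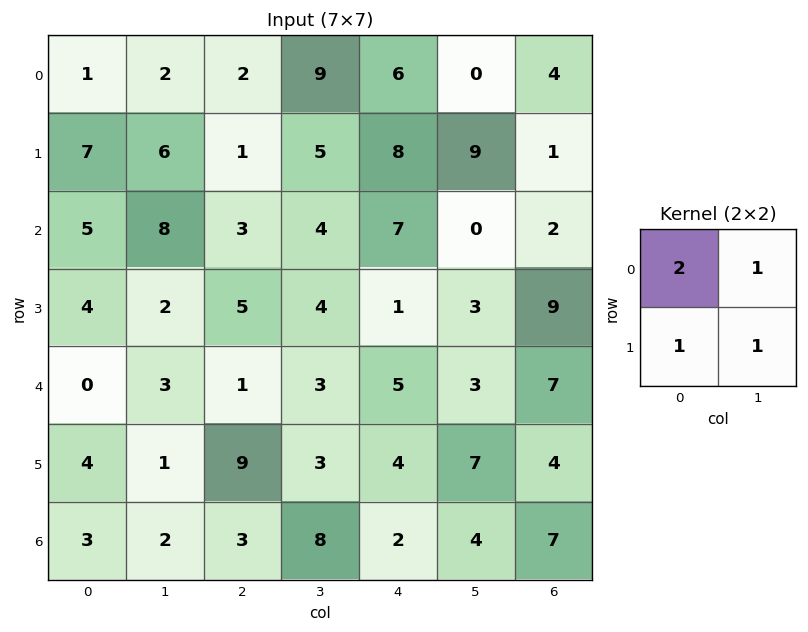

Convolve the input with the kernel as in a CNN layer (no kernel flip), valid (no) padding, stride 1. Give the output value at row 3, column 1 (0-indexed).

The receptive field on the input at this output position is [2 5 / 3 1]. Elementwise product with the kernel and sum: 2·2 + 5·1 + 3·1 + 1·1.

13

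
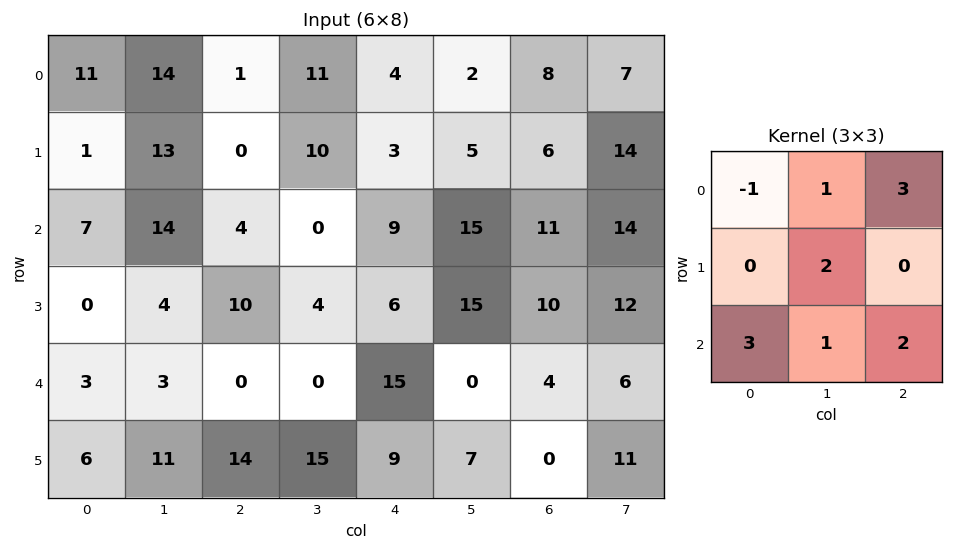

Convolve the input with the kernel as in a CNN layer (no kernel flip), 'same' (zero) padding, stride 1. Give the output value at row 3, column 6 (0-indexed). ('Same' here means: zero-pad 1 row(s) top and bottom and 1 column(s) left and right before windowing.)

74

The receptive field on the zero-padded input at this output position is [15 11 14 / 15 10 12 / 0 4 6]. Elementwise product with the kernel and sum: 15·-1 + 11·1 + 14·3 + 10·2 + 0·3 + 4·1 + 6·2.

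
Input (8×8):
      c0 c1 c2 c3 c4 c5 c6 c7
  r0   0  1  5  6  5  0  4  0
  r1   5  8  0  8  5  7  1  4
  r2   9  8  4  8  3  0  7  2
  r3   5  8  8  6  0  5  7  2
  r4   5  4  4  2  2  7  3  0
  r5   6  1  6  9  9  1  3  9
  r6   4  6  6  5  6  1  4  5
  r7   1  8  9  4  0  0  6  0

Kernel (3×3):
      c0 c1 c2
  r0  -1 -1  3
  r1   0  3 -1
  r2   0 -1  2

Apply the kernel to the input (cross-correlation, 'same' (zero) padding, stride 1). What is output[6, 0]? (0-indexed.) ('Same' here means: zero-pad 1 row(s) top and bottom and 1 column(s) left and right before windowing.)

18

The receptive field on the zero-padded input at this output position is [0 6 1 / 0 4 6 / 0 1 8]. Elementwise product with the kernel and sum: 0·-1 + 6·-1 + 1·3 + 4·3 + 6·-1 + 1·-1 + 8·2.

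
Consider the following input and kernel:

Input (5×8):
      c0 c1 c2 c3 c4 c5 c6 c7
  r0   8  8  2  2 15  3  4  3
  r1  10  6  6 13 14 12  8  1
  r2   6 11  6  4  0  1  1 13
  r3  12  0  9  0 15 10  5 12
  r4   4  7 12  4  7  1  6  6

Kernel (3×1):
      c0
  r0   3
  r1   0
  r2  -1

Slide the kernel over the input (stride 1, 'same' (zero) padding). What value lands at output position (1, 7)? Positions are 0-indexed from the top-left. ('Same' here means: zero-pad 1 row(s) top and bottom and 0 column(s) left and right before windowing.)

The receptive field on the zero-padded input at this output position is [3 / 1 / 13]. Elementwise product with the kernel and sum: 3·3 + 13·-1.

-4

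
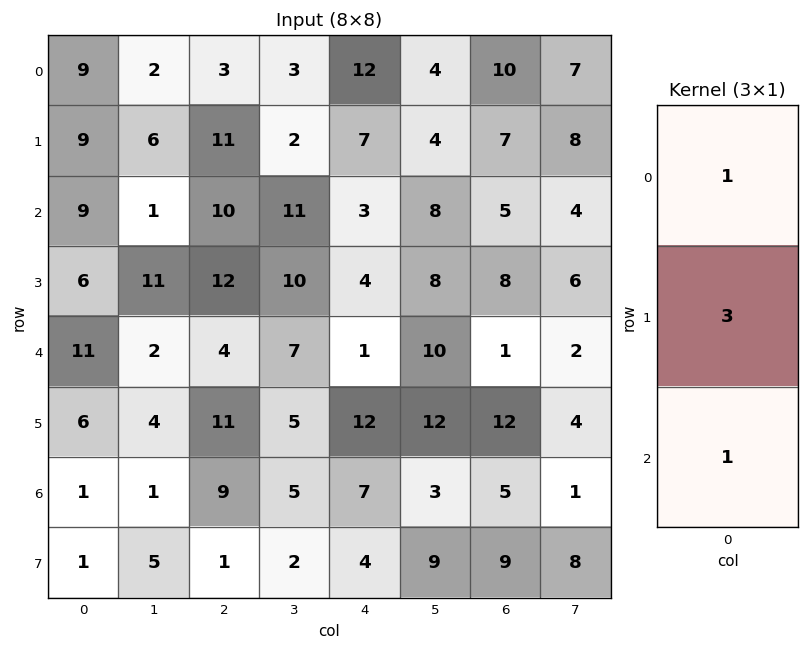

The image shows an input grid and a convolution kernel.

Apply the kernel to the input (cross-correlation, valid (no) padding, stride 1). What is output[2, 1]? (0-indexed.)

36

The receptive field on the input at this output position is [1 / 11 / 2]. Elementwise product with the kernel and sum: 1·1 + 11·3 + 2·1.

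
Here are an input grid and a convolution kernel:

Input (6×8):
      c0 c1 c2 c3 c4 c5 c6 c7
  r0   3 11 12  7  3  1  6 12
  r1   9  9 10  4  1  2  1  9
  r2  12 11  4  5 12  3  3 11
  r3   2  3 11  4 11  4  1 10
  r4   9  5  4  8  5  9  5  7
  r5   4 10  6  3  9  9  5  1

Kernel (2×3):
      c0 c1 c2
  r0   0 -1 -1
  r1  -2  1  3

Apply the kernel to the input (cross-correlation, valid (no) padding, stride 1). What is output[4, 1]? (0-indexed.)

The receptive field on the input at this output position is [5 4 8 / 10 6 3]. Elementwise product with the kernel and sum: 4·-1 + 8·-1 + 10·-2 + 6·1 + 3·3.

-17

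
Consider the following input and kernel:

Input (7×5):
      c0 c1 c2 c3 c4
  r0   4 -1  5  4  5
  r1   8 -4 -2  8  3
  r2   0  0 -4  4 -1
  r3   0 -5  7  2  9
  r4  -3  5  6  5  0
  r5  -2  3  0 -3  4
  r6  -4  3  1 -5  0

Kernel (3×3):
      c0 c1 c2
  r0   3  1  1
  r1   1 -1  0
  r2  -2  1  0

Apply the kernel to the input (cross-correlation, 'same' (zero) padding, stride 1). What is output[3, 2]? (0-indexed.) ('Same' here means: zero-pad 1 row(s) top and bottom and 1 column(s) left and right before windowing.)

The receptive field on the zero-padded input at this output position is [0 -4 4 / -5 7 2 / 5 6 5]. Elementwise product with the kernel and sum: 0·3 + -4·1 + 4·1 + -5·1 + 7·-1 + 5·-2 + 6·1.

-16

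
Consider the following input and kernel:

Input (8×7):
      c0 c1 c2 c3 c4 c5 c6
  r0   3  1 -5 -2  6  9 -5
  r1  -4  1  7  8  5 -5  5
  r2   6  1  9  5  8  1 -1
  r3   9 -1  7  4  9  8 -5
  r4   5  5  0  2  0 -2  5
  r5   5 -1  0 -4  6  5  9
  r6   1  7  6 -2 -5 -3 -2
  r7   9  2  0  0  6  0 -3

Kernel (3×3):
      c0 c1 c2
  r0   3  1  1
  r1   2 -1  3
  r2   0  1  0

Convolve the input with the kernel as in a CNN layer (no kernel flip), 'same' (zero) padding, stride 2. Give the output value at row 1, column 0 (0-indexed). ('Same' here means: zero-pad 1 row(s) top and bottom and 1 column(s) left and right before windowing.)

The receptive field on the zero-padded input at this output position is [0 -4 1 / 0 6 1 / 0 9 -1]. Elementwise product with the kernel and sum: 0·3 + -4·1 + 1·1 + 0·2 + 6·-1 + 1·3 + 9·1.

3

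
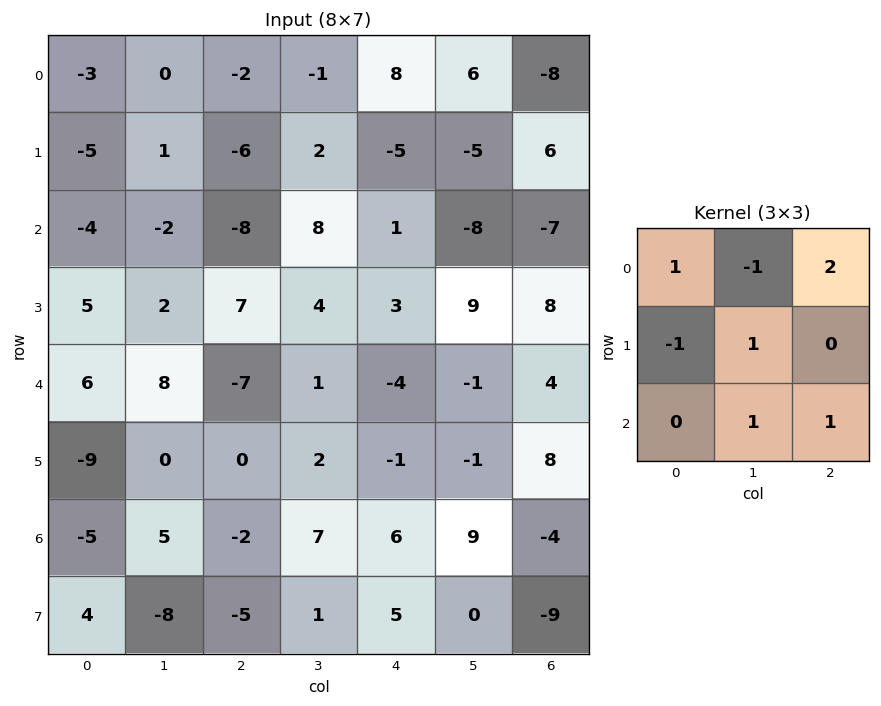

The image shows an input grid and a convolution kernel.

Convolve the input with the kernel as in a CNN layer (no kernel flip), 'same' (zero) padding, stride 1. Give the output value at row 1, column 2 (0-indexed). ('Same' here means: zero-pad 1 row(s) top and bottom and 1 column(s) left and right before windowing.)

-7

The receptive field on the zero-padded input at this output position is [0 -2 -1 / 1 -6 2 / -2 -8 8]. Elementwise product with the kernel and sum: 0·1 + -2·-1 + -1·2 + 1·-1 + -6·1 + -8·1 + 8·1.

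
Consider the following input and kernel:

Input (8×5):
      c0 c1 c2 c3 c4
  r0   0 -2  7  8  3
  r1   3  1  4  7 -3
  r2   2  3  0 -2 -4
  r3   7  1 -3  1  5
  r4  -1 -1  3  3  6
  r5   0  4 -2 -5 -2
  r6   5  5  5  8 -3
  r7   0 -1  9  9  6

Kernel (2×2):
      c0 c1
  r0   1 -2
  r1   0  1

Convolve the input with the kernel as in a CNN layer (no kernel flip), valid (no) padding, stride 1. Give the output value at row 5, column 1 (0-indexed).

13

The receptive field on the input at this output position is [4 -2 / 5 5]. Elementwise product with the kernel and sum: 4·1 + -2·-2 + 5·1.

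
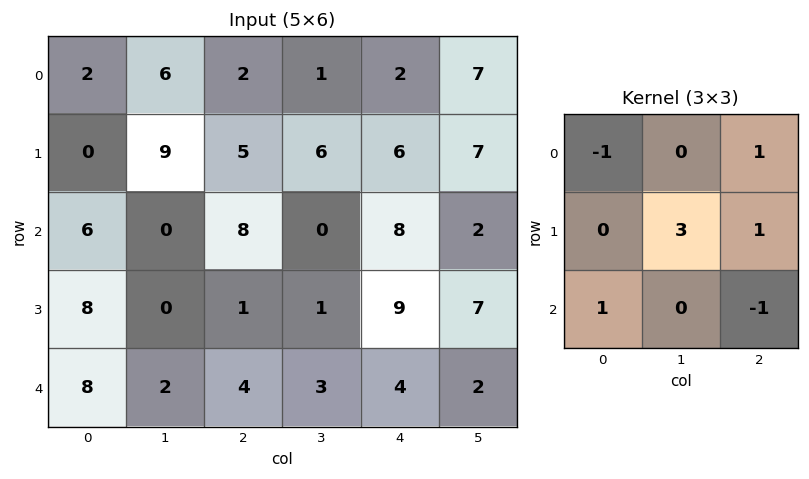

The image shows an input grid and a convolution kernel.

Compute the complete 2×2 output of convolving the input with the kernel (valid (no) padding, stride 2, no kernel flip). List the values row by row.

Output[0,0]: The receptive field on the input at this output position is [2 6 2 / 0 9 5 / 6 0 8]. Elementwise product with the kernel and sum: 2·-1 + 2·1 + 9·3 + 5·1 + 6·1 + 8·-1.
Output[0,1]: The receptive field on the input at this output position is [2 1 2 / 5 6 6 / 8 0 8]. Elementwise product with the kernel and sum: 2·-1 + 2·1 + 6·3 + 6·1 + 8·1 + 8·-1.

30 24
7 12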